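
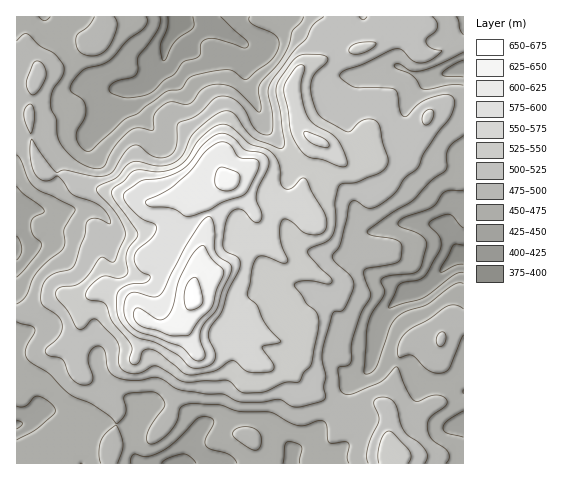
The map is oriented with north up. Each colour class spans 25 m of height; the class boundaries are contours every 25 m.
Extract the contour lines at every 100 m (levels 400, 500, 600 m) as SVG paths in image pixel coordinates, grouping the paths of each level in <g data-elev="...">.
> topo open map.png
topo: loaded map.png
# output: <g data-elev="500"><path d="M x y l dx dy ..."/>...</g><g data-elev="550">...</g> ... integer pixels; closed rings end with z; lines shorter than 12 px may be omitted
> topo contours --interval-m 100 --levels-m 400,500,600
<g data-elev="400"><path d="M463 264l-7 1-14 7-2 0 1-5 12-21 3-2 7 1"/><path d="M193 17l1 8-1 3-18 13-9 18-2 2-2-2-2-12 7-20 1-10"/></g><g data-elev="500"><path d="M425 463l3-7-2-5-7-8-10-7-5-5-4-8-3-16-3-5-5-4-6-1-6 1-3 4 5 18-11 27-2 9 2 7"/><path d="M438 346l3 0 4-4 1-6-2-4-4 0-3 4-1 5z"/><path d="M30 133l3-5 2-12-2-8-2-4-5 4-2 7 2 9z"/><path d="M32 95l3-1 4-3 7-15-2-10-6-5-5 3-6 17 0 8z"/><path d="M324 17l-11 8-7 14-13 13-23 32-2 10 4 17 1 13-1 8-2 3-7-1-7-4-11-20-8-9-7-4-8-1-8 3-18 17-17 7-2 3-1 20-2 5-4 4-7 3-8-1-6-3-10-8-6-1-8 7-12 20-8 4-13 0-26-6-10 2-13-15-11-18-2 8 1 13 2 11 5 6 4 3 5 1 9-5 3 1 13 17 21 8 8 5 6 7 3 7 0 3-14-6-8 3-3 15-11 30-5 4-13 3-7 3-4 5-3 9 0 14 16 12 4 10-2 9-13 13-2 5 4 3 10 1 3 3 7 15 7 7 9 3 7-3 1-6-5-13 0-7 4-7 6-3 4 1 2 3 5 21 5 5 8 3 15 2 21-3 21 12 28 4 16 0 12 6 7 2 20 0 17-3 12 7 7 1 21-5 6-3 1-3-2-10 2-10-4-19 2-13 9-31 2-2 6 0 3-3 10-22-3-9-15-14-4-6 9-14 8-39 2-2 4-1 12 7 5 0 10-4 12-10 11-16 13-11 7-15 25-35 5-14-1-5-5-3-12 1-16 6-14 14-3 1-4-5-2-18-3-5-7-1-33-1-13-7-2-5 5-5 18-6 33-15 6 1 9 9 6 4 8-1 8-3 9-9-11-2-5-6 1-4 8-6 2-5 0-5-5-5"/></g><g data-elev="600"><path d="M197 361l5-1 3-4-5-17 1-10 3-6 13-15 5-17 10-22-2-5-10-7-4-5-2-6 0-21-2-5-3-3-7 4-14 22-27 51-7 3-17-5-6 1-5 4-2 9 2 13 8 10 7 4 39 13 13 13z"/><path d="M185 216l8 0 15-5 15-9 21-7 5-6 8-17 2-7-1-4-3-2-16-2-10-13-5-2-6 0-12 9-16 20-17 16-13 7-13 6-2 2 1 2 5 3 23 2z"/></g>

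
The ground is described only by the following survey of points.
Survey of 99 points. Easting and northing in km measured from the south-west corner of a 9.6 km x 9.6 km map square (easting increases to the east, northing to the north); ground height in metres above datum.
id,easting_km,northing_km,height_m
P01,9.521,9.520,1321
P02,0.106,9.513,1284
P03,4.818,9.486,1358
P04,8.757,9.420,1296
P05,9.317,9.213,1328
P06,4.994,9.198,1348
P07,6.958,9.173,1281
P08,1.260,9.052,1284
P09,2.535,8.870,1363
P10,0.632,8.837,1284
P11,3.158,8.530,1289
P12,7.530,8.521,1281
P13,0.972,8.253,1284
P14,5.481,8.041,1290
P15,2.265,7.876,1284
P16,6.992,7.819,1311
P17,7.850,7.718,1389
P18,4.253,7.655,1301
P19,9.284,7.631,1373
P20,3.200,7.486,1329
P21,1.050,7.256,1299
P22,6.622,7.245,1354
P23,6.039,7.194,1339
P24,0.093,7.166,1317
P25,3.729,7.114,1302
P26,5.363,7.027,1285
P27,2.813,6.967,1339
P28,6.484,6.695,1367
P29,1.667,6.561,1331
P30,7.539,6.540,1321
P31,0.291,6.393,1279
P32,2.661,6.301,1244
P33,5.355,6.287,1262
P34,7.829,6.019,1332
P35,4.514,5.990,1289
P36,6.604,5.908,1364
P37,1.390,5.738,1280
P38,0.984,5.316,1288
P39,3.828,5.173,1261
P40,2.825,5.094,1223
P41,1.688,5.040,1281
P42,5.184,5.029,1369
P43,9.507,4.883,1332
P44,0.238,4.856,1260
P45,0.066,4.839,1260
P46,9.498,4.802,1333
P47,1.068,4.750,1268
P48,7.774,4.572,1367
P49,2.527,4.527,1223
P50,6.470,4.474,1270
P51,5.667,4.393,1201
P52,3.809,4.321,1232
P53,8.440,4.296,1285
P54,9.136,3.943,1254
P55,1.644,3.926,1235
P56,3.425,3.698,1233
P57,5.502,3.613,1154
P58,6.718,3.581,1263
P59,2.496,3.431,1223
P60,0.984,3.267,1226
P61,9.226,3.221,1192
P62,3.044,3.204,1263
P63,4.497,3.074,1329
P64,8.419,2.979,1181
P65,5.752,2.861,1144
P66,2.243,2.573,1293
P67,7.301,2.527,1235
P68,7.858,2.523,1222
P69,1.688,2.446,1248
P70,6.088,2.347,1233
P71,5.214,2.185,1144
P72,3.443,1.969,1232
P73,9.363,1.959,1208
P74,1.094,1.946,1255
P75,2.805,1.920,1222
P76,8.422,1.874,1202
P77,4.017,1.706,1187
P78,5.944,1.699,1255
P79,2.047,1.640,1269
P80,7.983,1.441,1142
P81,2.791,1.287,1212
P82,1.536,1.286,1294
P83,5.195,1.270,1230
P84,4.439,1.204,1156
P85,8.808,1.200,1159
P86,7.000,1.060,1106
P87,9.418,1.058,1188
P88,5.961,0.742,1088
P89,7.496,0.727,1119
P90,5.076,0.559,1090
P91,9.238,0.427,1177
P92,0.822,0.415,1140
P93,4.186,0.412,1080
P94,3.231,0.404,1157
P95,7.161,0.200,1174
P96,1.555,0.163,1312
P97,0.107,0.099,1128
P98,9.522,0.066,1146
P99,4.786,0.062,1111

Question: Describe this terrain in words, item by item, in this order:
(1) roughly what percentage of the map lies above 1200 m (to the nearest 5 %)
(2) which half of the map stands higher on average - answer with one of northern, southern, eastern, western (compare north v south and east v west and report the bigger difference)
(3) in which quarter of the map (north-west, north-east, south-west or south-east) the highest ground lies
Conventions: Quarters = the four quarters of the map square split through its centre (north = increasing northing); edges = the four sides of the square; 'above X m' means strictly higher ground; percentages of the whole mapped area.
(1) Roughly 85 % of the ground is higher than 1200 m.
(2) Taken as a whole, the northern half is higher than the southern.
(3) Look to the north-east quarter for the highest ground.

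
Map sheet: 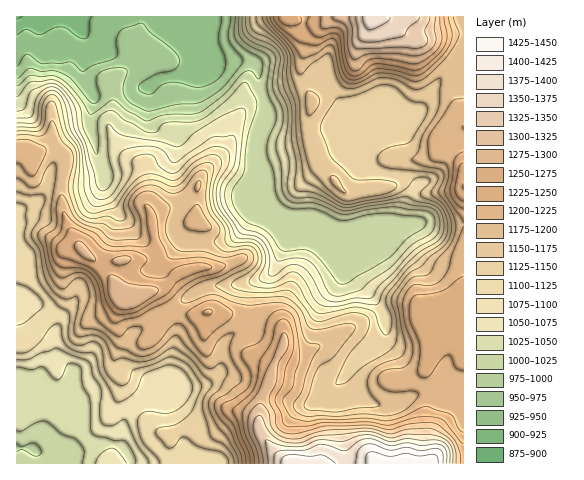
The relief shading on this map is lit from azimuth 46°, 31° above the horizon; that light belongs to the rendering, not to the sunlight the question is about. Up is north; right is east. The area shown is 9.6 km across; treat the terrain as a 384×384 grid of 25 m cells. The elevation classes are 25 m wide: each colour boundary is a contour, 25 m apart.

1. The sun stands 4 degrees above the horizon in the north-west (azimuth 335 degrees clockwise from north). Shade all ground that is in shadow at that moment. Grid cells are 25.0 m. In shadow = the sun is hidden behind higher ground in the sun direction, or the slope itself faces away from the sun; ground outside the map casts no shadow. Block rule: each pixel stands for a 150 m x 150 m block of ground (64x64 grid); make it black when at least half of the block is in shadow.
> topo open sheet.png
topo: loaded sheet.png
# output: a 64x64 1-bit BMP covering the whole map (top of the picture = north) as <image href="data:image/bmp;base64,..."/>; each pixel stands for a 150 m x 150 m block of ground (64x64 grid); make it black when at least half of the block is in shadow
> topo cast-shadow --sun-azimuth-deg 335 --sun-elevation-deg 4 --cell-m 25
<image width="64" height="64" href="data:image/bmp;base64,Qk0+AgAAAAAAAD4AAAAoAAAAQAAAAEAAAAABAAEAAAAAAAACAAATCwAAEwsAAAIAAAAAAAAA////AAAAAAAAAAAMAAAADwAAAzwAAAAGQAAAHAAAAADgDgAAAAAAAOAOAAAAAAAAYAYAAAAAAAAAAgAADAAAAAABBwADwAAAAAH/gAfgAAAAAf/AD/AHAAAB/8AP8AeAOAH/wAf4ACB4cP/YB/wAAPjx/9wH/wAA+fH/nAP/AAD5+/+cA5/AAPn7/5wDh8AAOP//HgED4AAIf/8fAADgAAw//w8AACAAAAP/BwAAAAABA/4AAAAAAAPD/4AAAAAAA+B/4AAAAAAD8A//4AAAAAPwA//wAAAAA/AB//gAAAAD8IB/+AAQAAPhwAH4AHwAA4AAAHAA/gAAAAAAAAP/AAAAABwAD//AAAAAfgA//+AAAAB4AH//8AAAAAHA///4AAAAB8H///wAIAAPwf///fBwAB/D///5+PAAP8H+/4A58AA/wHgD4LngAB/AAAH4OeAAD8AAB/gd4AAHwAAH/BzgAAPAAAAIAMAAAcAAAAAAAAABwAAHwAAAAADAAA/gAAAAAOAAH+ABwAAAYBg/8AHAAABgOH/8AAAAACA4//4AAAAAAAH//wAAAAAAAf//AAAAAAAD//8AAYAAAD///wAAwAAAff//AAAAABh8//8AAAAAPHz//wAAAAB//P//AAAAAP+8//8AAAAA/z5/HwAAAAB/Hhw8AAAAAB8OH/wAAAAAAAAAPA=="/>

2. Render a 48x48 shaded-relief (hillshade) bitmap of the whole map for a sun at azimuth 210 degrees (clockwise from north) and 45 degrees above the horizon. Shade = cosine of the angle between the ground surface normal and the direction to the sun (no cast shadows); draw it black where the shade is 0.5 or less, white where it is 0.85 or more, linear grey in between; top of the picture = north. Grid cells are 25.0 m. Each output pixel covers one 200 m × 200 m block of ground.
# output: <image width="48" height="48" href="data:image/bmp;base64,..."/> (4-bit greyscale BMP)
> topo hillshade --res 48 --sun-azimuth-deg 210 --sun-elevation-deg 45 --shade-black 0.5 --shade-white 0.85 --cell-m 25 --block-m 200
<image width="48" height="48" href="data:image/bmp;base64,Qk32BAAAAAAAAHYAAAAoAAAAMAAAADAAAAABAAQAAAAAAIAEAAATCwAAEwsAABAAAAAAAAAAAAAAABEREQAiIiIAMzMzAERERABVVVUAZmZmAHd3dwCIiIgAmZmZAKqqqgC7u7sAzMzMAN3d3QDu7u4A////AGeJmZqYeKzLuqq83u3aYzV3Z5llRUMzIomZmqqYib3Lqqu83u7IQSVlV4dCMzMyAaqqq7qqqsy6mau83u6kESMzRVMAEiMgAaqqu6q7u8upiZq83txyI0IhIhAAIjMhFJqqupq7qqmHeJq97clkVTIQAAABMzQzVpmaqZqqqph2d4rNy5hkRUQyMzNFZVVVZ5mamJqqqpiIiJq5h3dlZ3dnd3iJmYd3iJmqmZqru6mZmZqXd3eIiYiImZq7uqmZmaqZmZq8ypmZmbupiJmZiIiJmZq7qqqpqqqamavNuZqqq83KmrqYeIiZmZmYiKqpqsuqqrzMqrzLzd3KvMqYiIiamYh2Z5qZqsu6rO3LvN3Mze26u6mJmHiamZh2eKqZmqqqvdzM3Mu7vNypqYiJl2eZmZmIirqZmomavMze26mqrMuqqYiZhlZ4iZmInMqZmoiZu7zdyqqaq8uqqZmZdUVWeIh4vcqZqoiJu6u8zMupq7qqmZmYZERVVmZpzbmZqZmavKms3cu6mYiHZnh2QyNEMzNr3KmZmZqs3Kq92qq6mHZUNFVEMzRDMzR7upiImavN26vdqHiJmZh1VVQyRFVVVWeIiHZniavN273sh3Znmru6mYZUVVVWd4iHZ2ZniJrN3N/qiId4iau7q7l2ZVVWiId3dmaJmJrN3e65iIiIdmZmeZdWZUVXiYiHdmeJmazdy7p2VVZ3ZVREREMkVVZ4mZmYh2Znir3bmZZDNEaHZ3d3UgAEd3iJmZmZmGVWiru4iGMjVWmXeaqnQgAmiZmZmZmZmHZ4mqqImCAUVpuXirqEETRomZmZqqmZmZmrzKqathE0acyXiZhAAmiJmqq87szLvMze7bqqpSNEesqHiIcwJYmZvM3v/+7u7u///sy6lTRFeJdlZ5hCV5mazt7//d3u3d3v7sy6hlVXiGVDRohVeZmazM3uuYmqqqqrvMupmFVoqXVDRndmiZmbu7zLhnd3iau7u7qZmFNZupdlVmVniIibu7yoZ4iaq83durmZpzJquph2Z2VWdniru8uXeJmqqqvMuJh5lRJ6qHZVZ3ZVZnirvMuHiZmYiIq6mFVYcgKKl2VFeId2ZniqrMl4mZmYiJqpmRFYUQSah2VXiId3d3iZq8mImZmZmZmZmRN5UjaZdlVndmZ3h4iZrLqZmZmZmZmImVipUzZ3ZUVmVVZniIiazLqZmZmZmZmZiIqnMSRnZVZ3dmZmeIec3cqImpmZmqqpiIl0ABWZhneIh3d3eHec3bh4q7qpq8uqiHdBAEiqh4mZiIiHd3es3bd5zty7zdypiHUxFGiYeJmZmYiIh3erzLia3+zO/+ypmIZEVnh2Z5mqmZmZmYm7vLqr7svf/tyqmYdneHh3iJmZiJmZq7zd3cu83czu7dy6mIeIiIiZmZiHiJmavO7//8vN3c3d3MuYiIiIiIiZmYd3iZmave///8vN7MzLu6l2Z3d4h4mZmIiIiZiarO7//Lu97MuqqZh1VXd3d4mZiIiIiIiZq93/66q93cuqqZlkRA=="/>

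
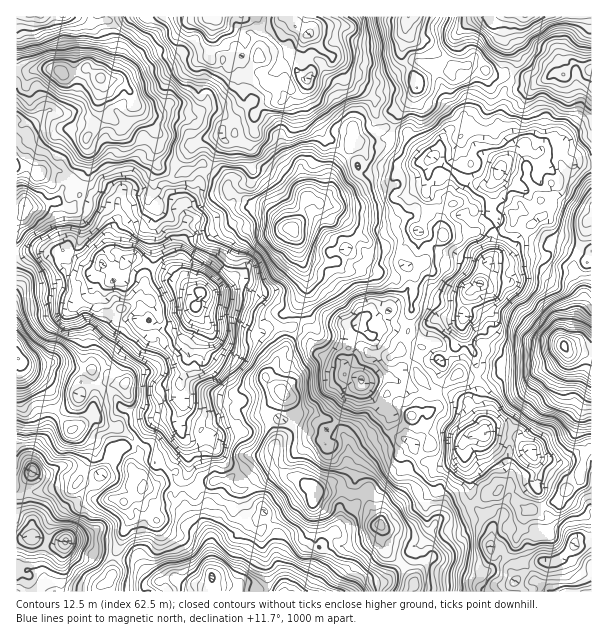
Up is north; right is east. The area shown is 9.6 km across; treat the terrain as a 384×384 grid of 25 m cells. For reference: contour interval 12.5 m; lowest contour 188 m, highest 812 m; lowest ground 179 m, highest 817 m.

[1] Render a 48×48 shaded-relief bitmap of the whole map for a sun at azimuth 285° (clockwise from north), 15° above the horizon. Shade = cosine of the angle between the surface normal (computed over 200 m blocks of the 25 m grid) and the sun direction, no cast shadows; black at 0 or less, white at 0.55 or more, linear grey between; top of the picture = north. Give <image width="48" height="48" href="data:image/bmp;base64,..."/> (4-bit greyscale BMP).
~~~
<image width="48" height="48" href="data:image/bmp;base64,Qk32BAAAAAAAAHYAAAAoAAAAMAAAADAAAAABAAQAAAAAAIAEAAATCwAAEwsAABAAAAAAAAAAAAAAABEREQAiIiIAMzMzAERERABVVVUAZmZmAHd3dwCIiIgAmZmZAKqqqgC7u7sAzMzMAN3d3QDu7u4A////AIiJvKYhJFQ0iZhkWIiIrLy1IgE0R5mZmYiIvLkxI0Qzepl0aImYmZqmMhFERoeJqYhozMtTVDMRaZhleHiImoZ3UwA1VVVorHh2zst0Z1QReYhlmYeJmnRHZCAVhlREimh1rcyVVlQzeYdmmneKunQ1VEIWmGYxSEeWeZu3ZjNFeYd3mnRqy3M0VDM2iGZTRkepiImXZkRWeGV6unNHqnMldjNViYZkNGeamaqGVEVmd2V7y4NGiGQ0dkV3eHiWIniql5upZEZ3eHZ6uoVGd0RVZleYdVnJU1i7pmrKdVaJh3mqmHZmdTRlZleqhVnLhjepmGi5VWWKmqqod2aIZDVlVEirllm7qFeoZ1WJZUV4rcu3RlaYZEVnUSerlmrKmVaqdDRndCWJrMzZQ0aYVERoYBWLp2rLdVWLlDVURDapm6vJZEWHVFZ3UQNquYirhlVoh1RDI0eqqqqXdUVmZWmXUyJIqqmJhzRUWXNUEjasypuoZDNFeIiYdDRYu6qXdyNCKIZjAUa9y5q5YQJFiqiIdUV5zKqXeCERFXeDATas3cyoYgBFeqiYZ3V5vtuXZyERJWVlMiR63u63ZAA2eZiHWZaKz/2oViIzJXREVTRpzd7ZUyI2iZdlV5eLz//ZUwFERmREVlVoz+zLYzM1eJlmZWma3//5VAA2iWRFZkRXz/yqhlQkeJp1ZVm67//6ZgAUimVVZ0JZ3/2ohlITaJpzREm77//7dgABaIh1ZSBK7+3KlzIiR4mUIzer7u/8hhABRniIdBFJ3+zMuVMhJGeFMiWb3u7duSERNWeKhCNIzczLulNDNERlMQJ6vO3MykIjNFZ5hDRoupzsqERVRERmQxBIq9y7mEM1U0ZolUZ4mHrtpjRVVDR3VDAXq8vLhRI1dCRnhjaZiJrblRJWZDRXZDIlmrqrlgEkZSR4hUaamZzshAE1UzRHlkQ1eKqruSEjVCR5lkWLupz+pSMzMjRGl1VWh3m9y0M1VCN5l0WKuqvdp1UyIiRmd1ZmmGeu7GVWZSN6pkWbqZu7uoYyIiRmeXVXmYeM7mZ3dkNZp1Z6uWm8zIZCIjRViXVXmYiK32eZh0NYl2ZouWery5hSRDVEeGZVmoiJvYiJl0RWhlaHiYm7uohTVTM0eIdDe5eIm4iJqERVdjN4Z4rMuneGVTMiaYZUWIiImomZqVVkZiFWV4i7q5iZZVQzN4ZmVWh5vImqmXZkRTJERme6ibupZWRVJHd2ZVZoq4iZqodmQzNUNVaZibzKZodVIkd2d2V3iHZompZnQ0RFRFZnibzbh5qFMiWHeGV3Z2Z4eJZVI1VWVGZmZ6y6uqumNDR2eYZ3ZniYZ4ZTEjRnZnZnVZyqu7u3RmRWaamGZ5qoeHZTIiNXd4dmZYqrvMuGZ3ZlWLuneau5mXZlMjRGiIlkZ3eczeplZ4dUabypiLu6mYh1QzRViYh1V4mrzex1Q2hTes23Zpq6mJl1VDRliphlZoqrzux0IUdUeb3IVXiaqphUVkRWm6llZ4mr3tyDIRNWd6zKhw=="/>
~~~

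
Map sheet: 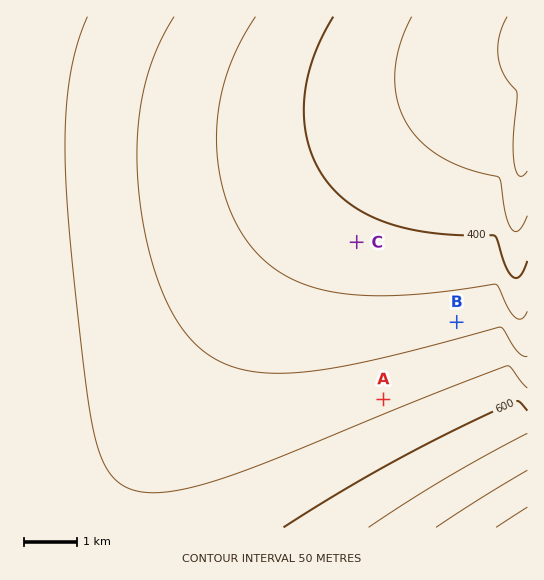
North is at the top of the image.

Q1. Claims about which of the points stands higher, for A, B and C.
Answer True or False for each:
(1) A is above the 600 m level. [False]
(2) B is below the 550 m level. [True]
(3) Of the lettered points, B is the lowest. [False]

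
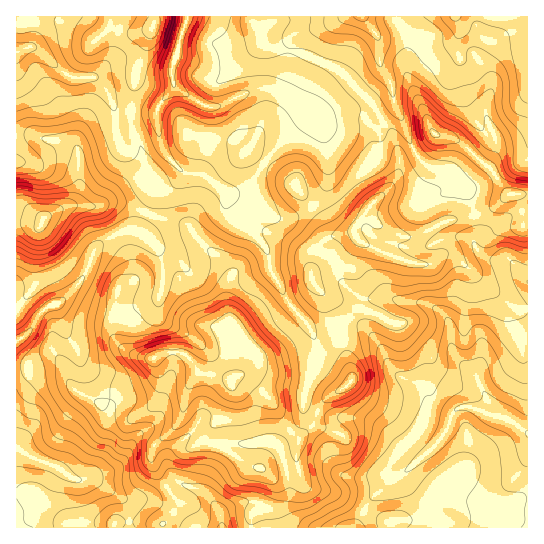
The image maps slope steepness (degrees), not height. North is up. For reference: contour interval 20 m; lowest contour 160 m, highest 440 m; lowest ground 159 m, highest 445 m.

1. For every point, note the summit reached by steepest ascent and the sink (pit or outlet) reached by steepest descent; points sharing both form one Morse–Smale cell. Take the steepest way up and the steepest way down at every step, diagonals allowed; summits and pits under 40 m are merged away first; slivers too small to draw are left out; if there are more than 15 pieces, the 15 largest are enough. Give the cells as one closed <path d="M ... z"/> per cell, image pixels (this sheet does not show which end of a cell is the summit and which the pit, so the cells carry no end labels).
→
<path d="M390 297l-12 2-7 6-4 12 2 14-14-10-13 0-10 6 13 24 7 28-7 9-14 7-8 7-7 12-3 11-14 15-14-15-17-28-17-17-12-5 16-10 1-11-20-21-5 13 2 19 0 12-2 2 1 10-11 28-9 10-1 10 6 8 28 18 18 6 10 13 2 8-3 9-7 9-12 5 0 15 275-1 0-94-18-13-15-6-20-40-20-19-4-10-2-22-10-12-16-8-22-2z"/><path d="M251 16l-62 0-2 2-10 36-5 12 1 21-13 16-4 10 5 33 4 8 16 17 0 3-10 13-12 4-6 4-6 15 0 3 38 11 6 5 1-8 5-10 26-21 13-27 10-11 4 0 36 25 27 30 10-12 5-14-1-35-6-20-10-13 18 2 12-6 14-2 12-9-32-30-33-15-35-8-6-6z"/><path d="M149 213l-4 1-7 15-15 2-20 10-8 9-10 24-12 16-11 11-15 6-12 14-14-13-5 2 1 58 6 0 16-9 14-4 8 7 10 23 7 7 21 12 8-3 20-14 20-8 8-10-2-11 16-6 9 0 7 3 16 18 26 6 6-2-2-31 5-11 0-5-8-16-1-27 4-13-4-8-31-29-7-10z"/><path d="M178 352l-9 0-15 5 1 12-8 10-20 8-25 17-25-13-6-6-10-23-8-7-14 4-16 9-7 1 1 159 146-1 0-2 17-22-23-29-6-19 4-10 24-23 4-8 4-24 10-16-4-11-8-8z"/><path d="M369 208l-14 19-1 6-4-1-13 3-12 5-6 7-6 14-2 14 4 10 9 12 1 14 6 15 3 1 8-6 13 0 12 8 0-12 4-12 11-8 49 8 16 13 4 12 0 15 2 8 22 21 20 40 15 6 17 12 1-151-17-20-22-2-12-9-2-5 2-12-2-17-26 4-26 13-17 4-28-12-6-7z"/><path d="M250 152l-4 0-7 7-16 31-26 21-5 10 0 9 6 9 25 22 8 13-4 13 2 32 8 15 19 20-1 11-16 10 12 5 17 17 17 28 14 15 14-15 3-11 7-12 8-7 14-7 6-6 1-8-9-29-10-15-3-2-12 5-7-3-26-32-14-28-6-23-15-15-15-9-8-13-1-18 24 8 15 12 14 7 19-3 14-9-18-23z"/><path d="M527 16l-130 1 0 5 11 17 0 10-4 13 1 11 27 58 7 5 12 1 14 8 28 26 11 19 6 5 18-1z"/><path d="M35 48l-9 0-10 5 0 169 13 2 12 0 4-7 20-10 32 0 50-33-4-21-11-26 0-16-15-2-10-19-10-11-28-3z"/><path d="M199 372l-12 18-4 24-4 8-24 23-4 10 6 19 23 29-17 22 0 2 88 1 2-15 12-5 6-6 4-16-6-11-6-6-18-6-33-22 0-14 9-10 10-23 0-15z"/><path d="M367 99l-12 8-14 2-12 6-18-2 10 13 7 31-1 29-4 9-10 12 10 12 7 16 20-3 4 1 1-6 5-8 8-10 23-22 8-14 1-14-5-21-22-33z"/><path d="M154 16l-120 0-1 22-2 8-3 1 11 4 20 18 12 8 26 2 10 11 10 19 14 2 4-33 18-52z"/><path d="M385 73l-2 6-16 19 6 7 22 33 5 28-3 11-6 10-22 20 3 11 6 7 19 10 14 2 12-4 22-12 29-5-5-19-8-15-14-11-13-2-8-4-11-12-10-27-9-17-5-27z"/><path d="M119 203l-12 0-10 4-27-2-27 14-6 14-2 50-16 23 16 15 12-14 15-6 11-11 12-16 10-24 8-9 20-10 12 0 4-2 6-16z"/><path d="M397 16l-32 0-1 2 15 21 1 26 11 17 2 19 12 25 6 19 6 12 9 8 8 4 13 2 14 11 6 8 8 25 11-3 23-18-5-4-11-19-28-26-14-8-12-1-7-5-27-58-1-11 4-13 0-10-11-17z"/><path d="M229 193l-2 1 0 16 2 5 36 32 6 23 21 37 21 25 5 1 13-5-6-17-1-14-9-12-4-14 5-18 5-10 15-8-7-1-6-15-10-12-15 9-19 3-14-7-15-12z"/>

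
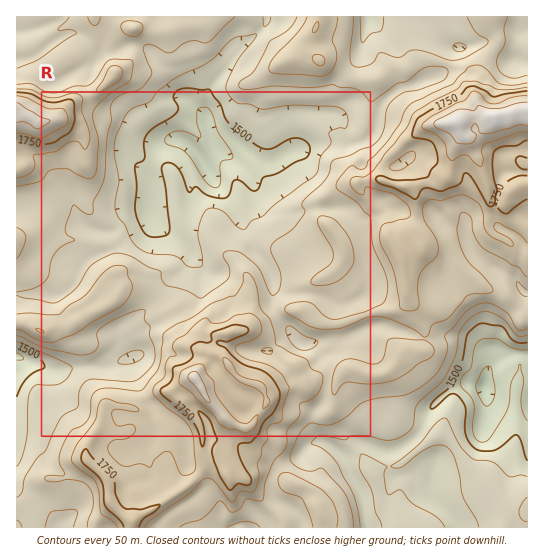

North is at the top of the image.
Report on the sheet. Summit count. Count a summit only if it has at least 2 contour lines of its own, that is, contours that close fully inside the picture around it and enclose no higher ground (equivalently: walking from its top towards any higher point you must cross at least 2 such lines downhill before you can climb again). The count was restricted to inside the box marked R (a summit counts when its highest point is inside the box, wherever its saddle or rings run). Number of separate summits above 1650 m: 1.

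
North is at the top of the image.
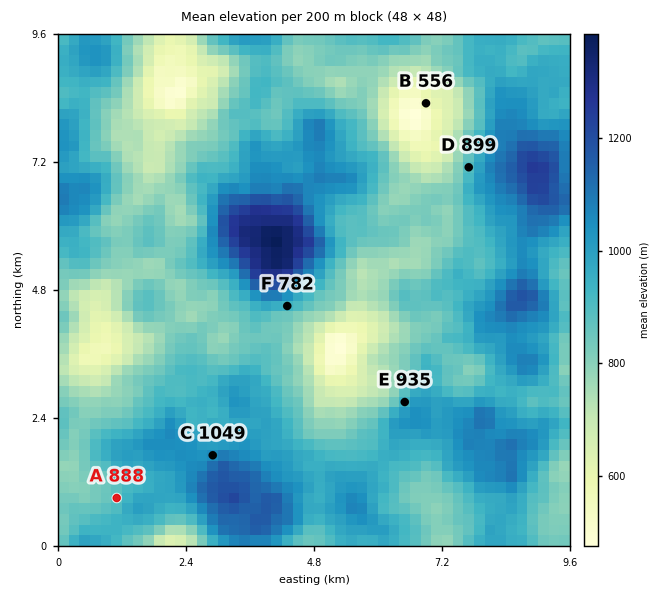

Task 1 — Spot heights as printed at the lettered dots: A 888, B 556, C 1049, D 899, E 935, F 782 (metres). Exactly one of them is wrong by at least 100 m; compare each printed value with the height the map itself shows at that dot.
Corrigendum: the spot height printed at F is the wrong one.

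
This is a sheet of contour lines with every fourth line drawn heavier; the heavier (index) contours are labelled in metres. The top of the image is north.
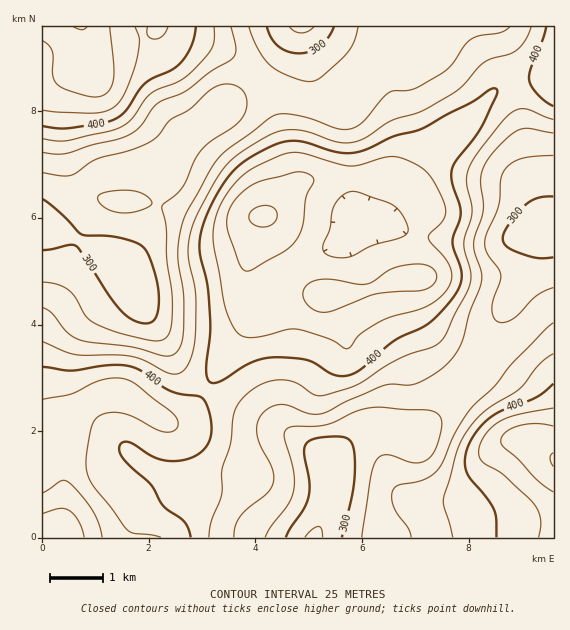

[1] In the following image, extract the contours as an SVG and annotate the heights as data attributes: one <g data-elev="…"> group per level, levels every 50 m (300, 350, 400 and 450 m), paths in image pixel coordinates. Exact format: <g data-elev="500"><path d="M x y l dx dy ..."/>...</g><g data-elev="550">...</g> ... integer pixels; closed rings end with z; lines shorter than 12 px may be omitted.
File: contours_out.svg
<g data-elev="300"><path d="M286 537l4-9 14-20 5-12 0-15-5-28 1-8 4-4 6-2 21-3 9 2 6 3 2 6 2 10-2 32-11 48"/><path d="M553 257l-16 1-17-5-13-6-3-4-1-4 1-6 4-8 18-21 13-6 14-2"/><path d="M43 199l18 14 20 21 39 4 16 5 8 5 7 12 7 27 1 18-4 14-5 4-7 0-10-3-9-6-14-17-34-51-7-1-26 5"/><path d="M334 27l-6 10-8 9-11 6-10 1-11-1-9-5-7-8-5-12"/></g><g data-elev="350"><path d="M234 537l1-10 5-10 8-9 19-15 6-10 1-7-2-8-12-23-3-12 1-13 7-9 8-5 10-2 26 10 14-1 24-12 36-15 9-2 17 1 10-2 20-12 14-14 9-16 7-28 12-32 0-9-6-19-1-9 9-33-2-30 3-14 13-19 12-12 8-5 11-3 25 5"/><path d="M553 323l-39 38-20 26-25 23-13 22-13 30-7 10-12 8-25 5-6 4-1 8 1 9 4 8 11 14 3 9"/><path d="M43 152l14 2 11-1 23-8 29-6 13-7 8-7 11-16 5-5 28-13 26-20 21-12 3-4 1-7-5-21"/><path d="M510 27l-9 5-21 4-9 3-6 6-17 24-28 17-9 4-18 1-5 2-23 27-10 7-7 2-8 0-36-12-16-3-9 0-10 4-46 36-14 18-22 40-6 16-3 28 6 39 0 36-4 16-7 8-9 1-32-9-52-7-12-7-16-20-9-5"/></g><g data-elev="400"><path d="M191 537l-6-14-22-18-12-21-28-25-3-6-1-5 3-5 7-1 24 15 15 4 15-1 13-4 11-10 4-13-1-17-6-16-5-4-19-2-11-4-28-19-13-5-20-1-37 6-28-4"/><path d="M211 383l10-2 32-19 20-5 32 3 10 3 18 12 8 1 8-1 13-7 31-27 31-15 15-12 17-21 6-14-1-11-8-24 0-7 7-17 1-8-9-29 0-14 4-9 26-33 14-31 1-7-2-1-4 1-19 13-49 26-30 8-32 15-9 2-11 0-37-11-17-1-12 4-16 8-14 8-10 9-12 14-11 20-9 20-3 16 0 15 6 25 3 16 1 35-4 40 1 8z"/><path d="M553 384l-17 13-32 13-13 7-14 14-10 17-2 12 1 11 4 8 15 17 9 13 2 10 0 18"/><path d="M43 126l16 2 12 0 33-5 15-6 8-8 12-18 6-8 8-5 20-9 9-8 10-16 4-18"/><path d="M546 27l-3 13-12 28-2 11 2 6 6 8 8 8 8 5"/></g><g data-elev="450"><path d="M102 537l-3-13-6-13-10-14-14-14-4-2-4 0-18 12"/><path d="M553 426l-17-2-17 2-13 6-4 4-1 5 2 6 16 13 17 19 17 13"/><path d="M320 312l13-1 43-17 49-5 10-6 1-4 0-6-3-4-5-3-13-2-22 4-21 14-7 2-8 0-26-5-16 2-10 6-2 9 2 5 4 6z"/><path d="M245 271l7-1 31-18 8-6 5-6 7-15 3-29 8-15-1-4-3-2-7-3-7 0-36 9-15 9-12 12-5 13-1 13 12 34z"/><path d="M43 41l6 4 3 6 1 24 4 9 8 5 18 6 9 2 8-1 9-5 5-12 0-15-4-37"/></g>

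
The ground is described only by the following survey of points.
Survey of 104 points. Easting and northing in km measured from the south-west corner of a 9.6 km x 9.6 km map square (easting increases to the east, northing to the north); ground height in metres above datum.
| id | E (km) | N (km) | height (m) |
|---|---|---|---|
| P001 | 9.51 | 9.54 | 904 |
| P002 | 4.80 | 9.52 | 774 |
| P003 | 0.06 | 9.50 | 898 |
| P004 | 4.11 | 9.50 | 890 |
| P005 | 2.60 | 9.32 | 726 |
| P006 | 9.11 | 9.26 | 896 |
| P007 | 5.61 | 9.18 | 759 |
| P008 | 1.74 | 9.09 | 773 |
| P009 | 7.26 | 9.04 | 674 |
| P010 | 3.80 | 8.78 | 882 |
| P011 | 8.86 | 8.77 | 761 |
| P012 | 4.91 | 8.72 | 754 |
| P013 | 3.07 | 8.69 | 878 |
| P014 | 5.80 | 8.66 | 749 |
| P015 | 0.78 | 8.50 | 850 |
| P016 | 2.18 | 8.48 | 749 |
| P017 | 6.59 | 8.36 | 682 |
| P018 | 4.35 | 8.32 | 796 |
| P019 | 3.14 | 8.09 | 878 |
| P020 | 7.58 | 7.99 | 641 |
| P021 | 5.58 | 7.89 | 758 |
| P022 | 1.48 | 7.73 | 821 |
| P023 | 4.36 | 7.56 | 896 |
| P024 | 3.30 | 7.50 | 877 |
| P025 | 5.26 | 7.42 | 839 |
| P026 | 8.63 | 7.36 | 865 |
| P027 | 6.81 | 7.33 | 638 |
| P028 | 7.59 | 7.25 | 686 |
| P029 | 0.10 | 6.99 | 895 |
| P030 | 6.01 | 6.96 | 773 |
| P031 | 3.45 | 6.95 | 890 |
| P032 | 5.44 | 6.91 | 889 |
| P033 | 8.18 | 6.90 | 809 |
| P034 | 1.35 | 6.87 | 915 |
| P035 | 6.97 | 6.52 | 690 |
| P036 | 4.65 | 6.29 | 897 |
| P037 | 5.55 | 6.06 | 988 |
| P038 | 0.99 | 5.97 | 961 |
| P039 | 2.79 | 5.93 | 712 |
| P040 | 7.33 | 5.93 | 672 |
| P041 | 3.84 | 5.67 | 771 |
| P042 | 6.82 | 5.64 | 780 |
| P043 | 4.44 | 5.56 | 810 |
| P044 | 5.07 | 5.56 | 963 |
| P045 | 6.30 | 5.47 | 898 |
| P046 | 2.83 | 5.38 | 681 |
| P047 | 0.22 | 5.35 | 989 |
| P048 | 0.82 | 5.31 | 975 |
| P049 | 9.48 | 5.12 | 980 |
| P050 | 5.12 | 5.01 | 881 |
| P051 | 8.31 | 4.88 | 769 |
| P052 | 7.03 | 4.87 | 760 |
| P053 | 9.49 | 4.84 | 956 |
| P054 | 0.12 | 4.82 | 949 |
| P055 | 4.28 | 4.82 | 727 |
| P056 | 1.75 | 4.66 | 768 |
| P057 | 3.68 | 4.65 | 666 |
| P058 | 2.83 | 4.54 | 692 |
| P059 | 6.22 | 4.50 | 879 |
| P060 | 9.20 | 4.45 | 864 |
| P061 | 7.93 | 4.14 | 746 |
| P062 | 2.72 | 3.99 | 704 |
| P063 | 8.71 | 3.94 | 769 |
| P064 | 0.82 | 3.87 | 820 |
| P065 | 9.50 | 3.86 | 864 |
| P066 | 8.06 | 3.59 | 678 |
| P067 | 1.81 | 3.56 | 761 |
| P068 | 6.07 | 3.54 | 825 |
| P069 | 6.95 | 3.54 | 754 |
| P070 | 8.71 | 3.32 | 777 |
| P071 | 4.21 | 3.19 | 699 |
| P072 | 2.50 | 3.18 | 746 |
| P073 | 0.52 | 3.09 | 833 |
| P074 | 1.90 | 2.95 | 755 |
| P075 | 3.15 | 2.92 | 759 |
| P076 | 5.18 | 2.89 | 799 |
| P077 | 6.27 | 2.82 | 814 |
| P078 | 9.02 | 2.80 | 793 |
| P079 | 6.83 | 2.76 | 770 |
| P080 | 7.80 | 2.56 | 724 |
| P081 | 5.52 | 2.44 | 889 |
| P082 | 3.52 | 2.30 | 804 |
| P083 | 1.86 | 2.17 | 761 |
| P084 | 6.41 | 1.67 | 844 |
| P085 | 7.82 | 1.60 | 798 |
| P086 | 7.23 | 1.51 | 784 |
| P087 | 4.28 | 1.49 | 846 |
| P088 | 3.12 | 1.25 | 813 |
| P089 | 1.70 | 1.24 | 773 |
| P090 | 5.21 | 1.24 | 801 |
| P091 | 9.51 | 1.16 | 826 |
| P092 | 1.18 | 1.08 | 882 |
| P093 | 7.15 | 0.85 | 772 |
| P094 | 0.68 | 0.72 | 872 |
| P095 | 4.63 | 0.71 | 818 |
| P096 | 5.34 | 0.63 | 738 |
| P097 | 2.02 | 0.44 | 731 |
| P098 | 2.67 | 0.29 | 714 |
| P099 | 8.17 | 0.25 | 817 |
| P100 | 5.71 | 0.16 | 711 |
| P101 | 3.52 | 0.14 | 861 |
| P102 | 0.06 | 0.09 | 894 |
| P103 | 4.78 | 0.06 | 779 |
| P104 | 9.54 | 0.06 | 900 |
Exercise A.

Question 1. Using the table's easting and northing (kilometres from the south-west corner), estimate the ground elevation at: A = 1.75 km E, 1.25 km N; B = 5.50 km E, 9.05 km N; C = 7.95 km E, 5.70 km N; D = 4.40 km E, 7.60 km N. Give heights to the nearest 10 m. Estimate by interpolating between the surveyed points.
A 760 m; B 760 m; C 760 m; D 890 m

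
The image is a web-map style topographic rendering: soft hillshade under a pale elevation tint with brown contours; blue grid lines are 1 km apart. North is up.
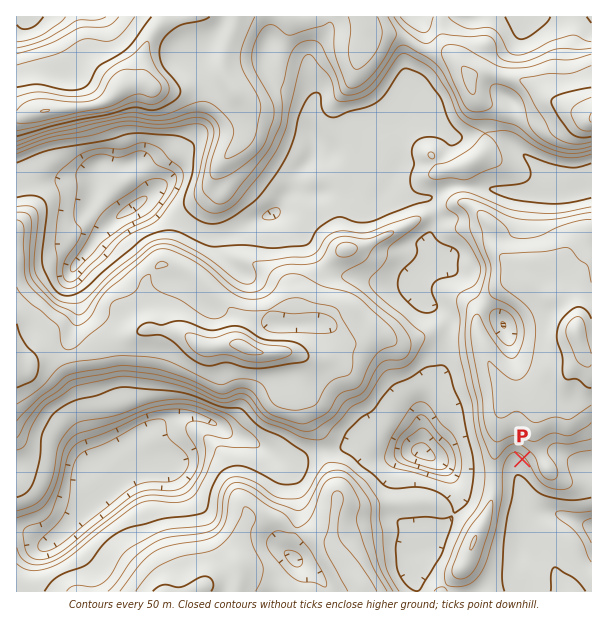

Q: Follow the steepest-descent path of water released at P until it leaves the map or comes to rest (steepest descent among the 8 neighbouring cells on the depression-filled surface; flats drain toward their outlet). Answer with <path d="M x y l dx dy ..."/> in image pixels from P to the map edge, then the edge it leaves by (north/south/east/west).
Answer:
<path d="M522 459l-4 5 0 15 3 4 1 9 2 2 0 13-5 5 0 1 2 0 6 6 3 2 7-8 21 0 5 3 3 0 4 3 12 3 9 5"/>
exit: east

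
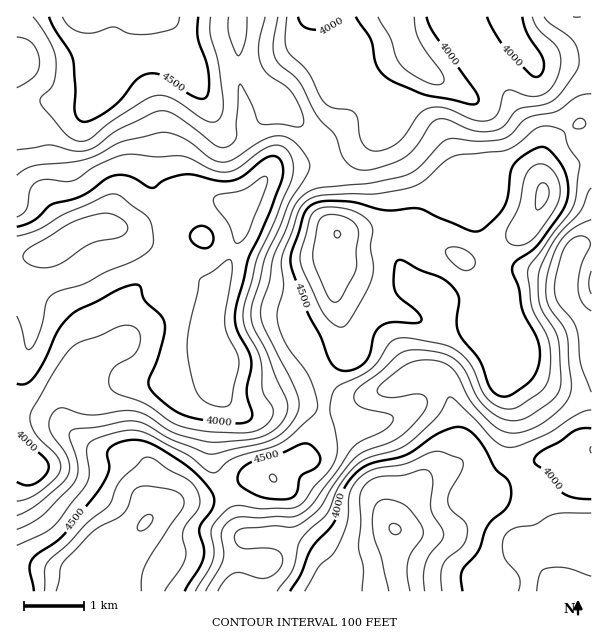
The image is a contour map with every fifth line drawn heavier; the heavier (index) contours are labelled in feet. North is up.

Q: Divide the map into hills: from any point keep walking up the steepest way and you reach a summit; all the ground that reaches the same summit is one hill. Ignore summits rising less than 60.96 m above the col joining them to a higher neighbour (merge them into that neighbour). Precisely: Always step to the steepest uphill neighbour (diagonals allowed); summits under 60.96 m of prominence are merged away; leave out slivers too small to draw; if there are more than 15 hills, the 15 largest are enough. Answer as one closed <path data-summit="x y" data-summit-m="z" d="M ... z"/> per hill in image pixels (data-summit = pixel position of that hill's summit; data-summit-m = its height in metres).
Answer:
<path data-summit="146 522" data-summit-m="1465" d="M215 199l-15 1-23 16-33 10-55 3-17 7-21 16-35 6 1 334 382 0-3-19 0-44 24 5 27-2 42-22 10-10-1-8-7-6-32-17-7 0-24 7 22-12 4-3 3-9 0-18-6-33-5-12-9-11-18-2-27 12-26 8-24 12-27 0-25-4-17 4-15 6-13 0-12-6-10-10-6-12-3-23-8-21 0-13 4-17 8-27 18-40 5-20-3-16z"/><path data-summit="338 234" data-summit-m="1464" d="M515 36l-1 5-7 7-49 36-11 0-12-6-22-20-3 0-20 19-6 10-4 39-9 13-38 24-19 3-27 0-15 4-16 22-18 15 3 18-1 11-22 49-12 44 0 13 8 21 3 23 6 12 10 10 12 6 13 0 15-6 17-4 25 4 27 0 24-12 26-8 18-9 9-3 13 0 5 2 11 14 9 42 0 18-3 9-21 12 26-4 32 17 7 8 1-6 10-10 27-16 10-4 29 4 17-12 0-123-18-19-8-14 0-18 6-22 6-7 14-4 0-58-8-21-1-18-11-9-6-9-10-23-16-22-6-21z"/><path data-summit="86 17" data-summit-m="1421" d="M398 16l-381 0-1 241 10 1 25-6 21-16 23-8 49-2 33-10 27-17 11 0 22 9 19-16 10-16 9-7 12-3 40-2 18-7 33-25 4-13 2-32 6-10 22-20z"/><path data-summit="567 591" data-summit-m="1311" d="M591 451l-16 11-29-4-19 8-18 12-10 10 0 12-10 10-37 20-11 4-21 0-24-5 0 44 4 18 191 1z"/>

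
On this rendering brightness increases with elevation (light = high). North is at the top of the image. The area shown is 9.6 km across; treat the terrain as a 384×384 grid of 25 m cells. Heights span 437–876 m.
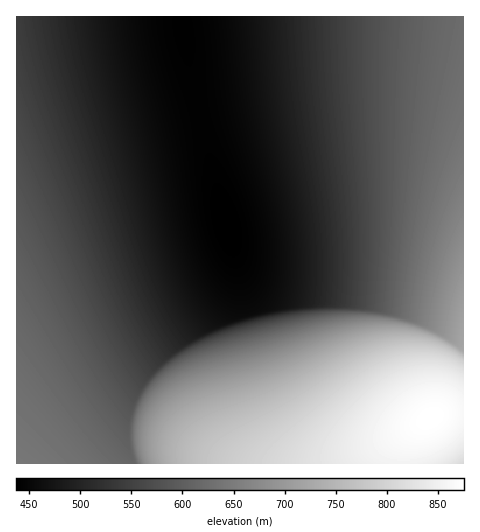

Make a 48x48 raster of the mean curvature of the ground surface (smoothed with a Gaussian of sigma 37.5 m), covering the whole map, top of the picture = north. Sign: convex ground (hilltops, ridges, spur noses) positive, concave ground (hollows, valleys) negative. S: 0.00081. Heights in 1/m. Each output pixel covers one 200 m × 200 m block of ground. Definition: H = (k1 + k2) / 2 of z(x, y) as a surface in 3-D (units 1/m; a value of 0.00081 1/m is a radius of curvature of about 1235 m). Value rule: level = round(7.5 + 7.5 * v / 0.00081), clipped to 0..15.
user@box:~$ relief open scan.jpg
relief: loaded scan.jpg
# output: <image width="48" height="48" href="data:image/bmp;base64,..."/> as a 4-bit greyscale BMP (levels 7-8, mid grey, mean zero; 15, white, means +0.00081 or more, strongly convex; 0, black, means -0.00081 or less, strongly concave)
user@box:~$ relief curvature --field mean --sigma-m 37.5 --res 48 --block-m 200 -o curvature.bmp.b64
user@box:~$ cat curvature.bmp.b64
<image width="48" height="48" href="data:image/bmp;base64,Qk32BAAAAAAAAHYAAAAoAAAAMAAAADAAAAABAAQAAAAAAIAEAAATCwAAEwsAABAAAAAAAAAAAAAAABEREQAiIiIAMzMzAERERABVVVUAZmZmAHd3dwCIiIgAmZmZAKqqqgC7u7sAzMzMAN3d3QDu7u4A////AIiIiIiIhwypiIiIiIiIiIiIiIiIiIiIiYiIiIiIhxyYiIiIiIiIiIiIiIiIiIiIiYiIiIiIhkuYiIiIiIiIiIiIiIiIiIiIiIiIiIiIhUuYiIiIiIiIiIiIiIiIiIiIiIiIiIiIhjuYiIiIiIiIiIiIiIiIiIiIiIiIiIiIhw2YiIiIiIiIiIiIiIiIiIiIiIiIiIiIiAupiIiIiIiIiIiIiIiIiIiIiIiIiIiIiFPJiIiIiIiIiIiIiIiIiIiIiIiIiIiIiHCrmIiIiIiIiIiIiIiIiIiIiYiIiIiIiIYMqYiIiIiIiIiIiIiIiIiImYiIiIiIiIhQypiIiIiIiIiIiIiIiIiJmoiIiIiIiId1C7mYiIiIiIiIiIiIiIiZvIiIiIiIiId3YF2pmIiIiIiIiIiIiJmsoIiIiIiIiId3dxCNuZmIiIiIiIiJmazDB4iIiIiIiId3d3YAbMqpmZmZmZmavcMEeIiIiIiIiHd3d3d2IAWtzLu7u83aUAR4iIiIiIiIiHd3d3d3d2IAACNEMgAAN3iIiIiIiIiIiHd3d3d3d3d3dlRERWd3eIiIiIiIiIiIiHd3d3d3d3d3d3d3d3d3eIiIiIiIiIiIiHd3d3d3d3d3d3d3d3d3iIiIiIiIiIiIh3d3d3d3d3d3d3d3d3d3iIiIiIiIiIiIh3d3d3d3d3d3d3d3d3d3iIiIiIiIiIiIh3d3d3d3d3d3d3d3d3d4iIiIiIiIiIiIh3d3d3d3d3d3d3d3d3d4iIiIiIiIiIiIh3d3d3d3d3d3d3d3d3eIiIiIiIiIiIiId3d3d3d3d3d3d3d3d3eIiIiIiIiIiIiId3d3d3d3d3d3d3d3d3iIiIiIiIiIiIiId3d3d3d3d3d3d3d3d4iIiIiIiIiIiIiId3d3d3d3d3d3d3d3d4iIiIiIiIiIiIiHd3d3d3d3d3d3d3d3eIiIiIiIiIiIiIiHd3d3d3d3d3d3d3d3eIiIiIiIiIiIiIiHd3d3d3d3d3d3d3d3iIiIiIiIiIiIiIh3d3d3d3d3d3d3d3d3iIiIiIiIiIiIiIh3d3d3d3d3d3d3d3d4iIiIiIiIiIiIiIh3d3d3d3d3d3d3d3d4iIiIiIiIiIiIiId3d3d3d3d3d3d3d3eIiIiIiIiIiIiIiId3d3d3d3d3d3d3d3eIiIiIiIiIiIiIiHd3d3d3d3d3d3d3d3eIiIiIiIiIiIiIiHd3d3d3d3d3d3d3d3eIiIiIiIiIiIiIh3d3d3d3d3d3d3d3d3iIiIiIiIiIiIiIh3d3d3d3d3d3d3d3d3iIiIiIiIiIiIiId3d3d3d3d3d3d3d3d3iIiIiIiIiIiIiId3d3d3d3d3d3d3d3d3iIiIiIiIiIiIiHd3d3d3d3d3d3d3d3d3iIiIiIiIiIiIiHd3d3d3d3d3d3d3d3d3iIiIiIiIiIiIiHd3d3d3d3d3d3d3d3d3eIiIiIiIiIiIh3d3d3d3d3d3d3d3d3d3eIiIiIiIiIiIh3d3d3d3d3d3d3d3d3d3eIiIiIiIiIiA=="/>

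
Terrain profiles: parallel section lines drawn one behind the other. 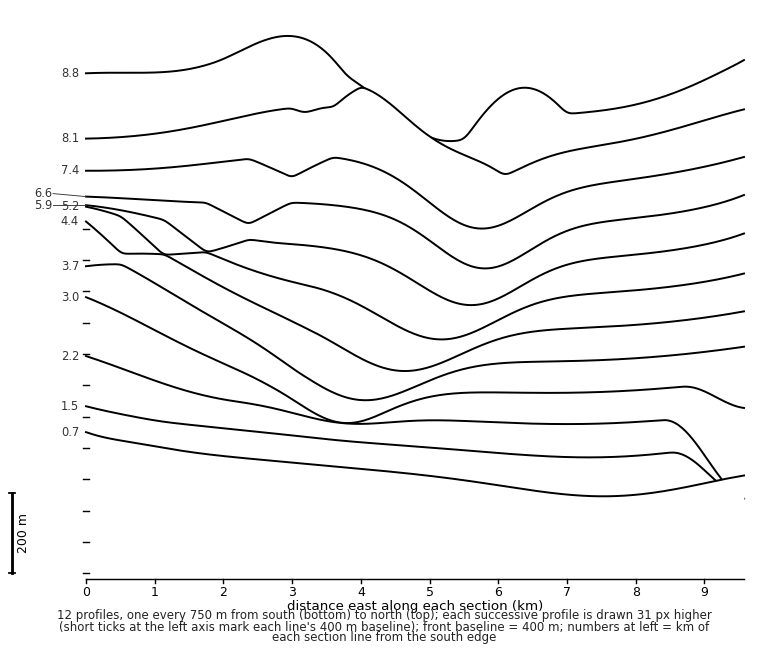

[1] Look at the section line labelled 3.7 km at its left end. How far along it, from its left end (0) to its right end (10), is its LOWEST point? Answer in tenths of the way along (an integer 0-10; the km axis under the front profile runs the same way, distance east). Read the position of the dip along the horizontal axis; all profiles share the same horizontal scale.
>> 4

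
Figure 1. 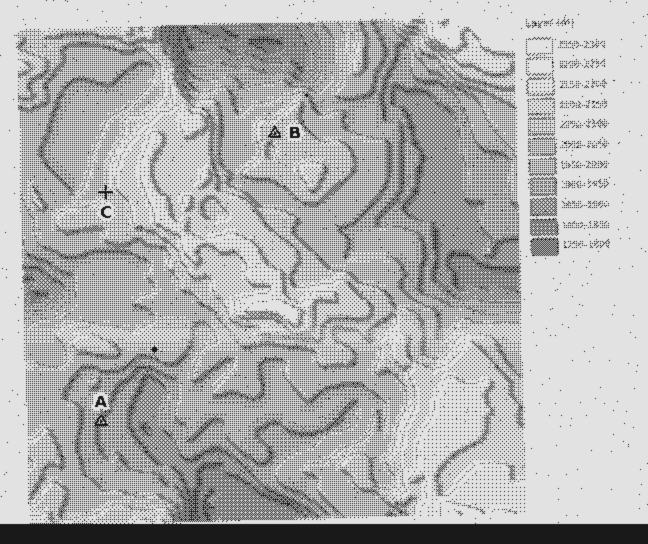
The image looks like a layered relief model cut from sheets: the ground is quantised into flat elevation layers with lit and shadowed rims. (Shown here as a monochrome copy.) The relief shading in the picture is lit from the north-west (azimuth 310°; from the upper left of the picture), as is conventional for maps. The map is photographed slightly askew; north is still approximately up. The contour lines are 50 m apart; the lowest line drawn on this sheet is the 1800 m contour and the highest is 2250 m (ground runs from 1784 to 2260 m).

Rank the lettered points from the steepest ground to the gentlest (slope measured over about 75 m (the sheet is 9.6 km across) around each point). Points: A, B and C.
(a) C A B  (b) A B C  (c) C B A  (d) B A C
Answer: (a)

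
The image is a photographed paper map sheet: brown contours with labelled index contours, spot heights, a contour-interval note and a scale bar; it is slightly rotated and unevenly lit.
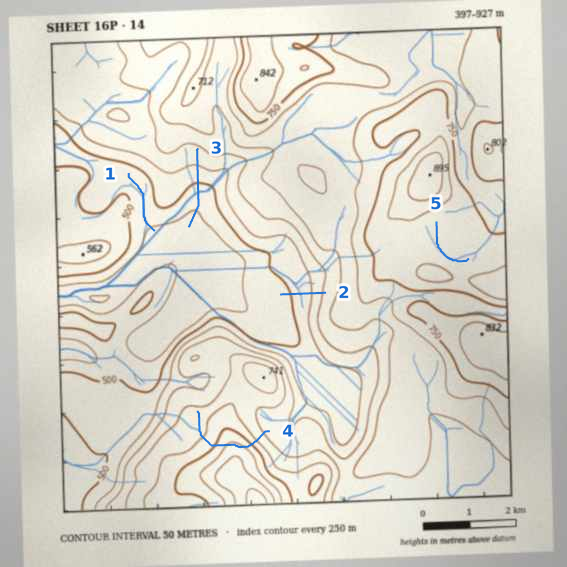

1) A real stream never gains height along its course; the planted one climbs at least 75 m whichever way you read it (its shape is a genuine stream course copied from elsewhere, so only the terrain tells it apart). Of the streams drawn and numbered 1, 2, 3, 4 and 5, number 4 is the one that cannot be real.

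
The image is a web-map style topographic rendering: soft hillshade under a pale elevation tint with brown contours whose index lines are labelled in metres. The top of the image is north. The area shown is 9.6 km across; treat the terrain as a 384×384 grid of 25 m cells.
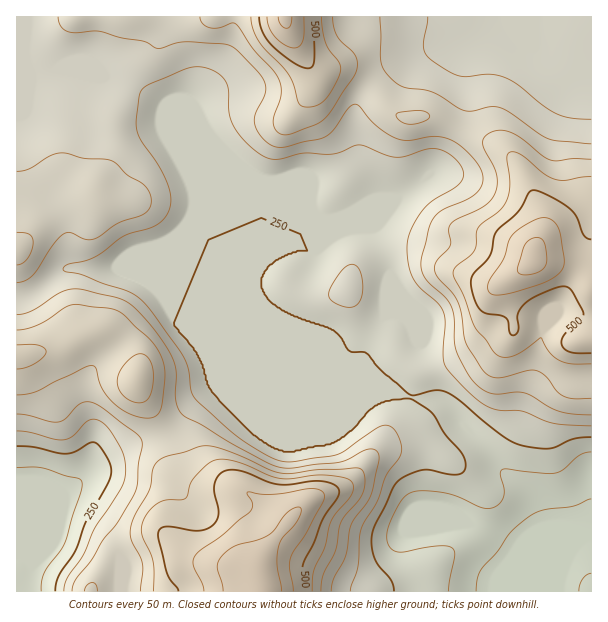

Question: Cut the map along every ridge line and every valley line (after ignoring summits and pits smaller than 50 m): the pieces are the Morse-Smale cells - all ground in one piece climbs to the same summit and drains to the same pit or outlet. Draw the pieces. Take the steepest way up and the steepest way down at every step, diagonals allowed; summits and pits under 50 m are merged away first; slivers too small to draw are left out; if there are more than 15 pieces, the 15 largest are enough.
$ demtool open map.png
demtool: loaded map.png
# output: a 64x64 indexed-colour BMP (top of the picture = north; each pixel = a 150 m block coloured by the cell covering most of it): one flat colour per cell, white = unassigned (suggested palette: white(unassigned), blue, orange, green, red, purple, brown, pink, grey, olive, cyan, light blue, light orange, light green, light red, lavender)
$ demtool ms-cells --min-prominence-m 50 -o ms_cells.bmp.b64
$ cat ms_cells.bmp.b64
<image width="64" height="64" href="data:image/bmp;base64,Qk12CAAAAAAAAHYAAAAoAAAAQAAAAEAAAAABAAQAAAAAAAAIAAATCwAAEwsAABAAAAAAAAAA////ALR3HwAOf/8ALKAsACgn1gC9Z5QAS1aMAMJ34wB/f38AIr28AM++FwDox64AeLv/AIrfmACWmP8A1bDFAFVVVVVVVVVVVVVVVVVSIiIiIiIiIiIiIiIiIiIREd3dVVVVVVVVVVVVVVVVVVIiIiIiIiIiIiIiIiIiIhER3d1VVVVVVVVVVVVVVVVVUiIiIiIiIiIiIiIiIiIiIREd3VhVVVVVVVVVVVVVVVVSIiIiIiIiIiIiIiIiIiIhER3diIVVVVVVVVVVVVVVVVUiIiIiIiIiIiIiIiIiIiEREd2IhVVVVVVVVVVVVVVVVSIiIiIiIiIiIiIiIiIiIhERHYiFVVVVVVVVVVVVVVVVUiIiIiIiIiIiIiIiIiIiERERiIhVVVVVVVVVVVVVVVVVIiIiIiIiIiIiIiIiIiIRERGIiFVVVVVVVVVVVVVVVVIiIiIiIiIiIiIiIiIiIhEREYiIhVVVVVVVVVVVVVVVIiIiIiIiIiIiIiIiIiIiERERiIiFVVVVVVVVVVVVVVIiIiIiIiIiIiIiIiIiIiERERGIiIhVVVVVVVVVVVIiIiIiIiIiIiIiIiIiIiIiEREREYiIiIVVVVVVVVIiIiIiIiIiIiIiIiIiIiIiIiERERERiIiIiFVVVVVVIiIiIiIiIiIiIiIiIiIiIiIiERERERGIiIiIhVVVVVUiIiIiIiIiIiIiIiIiIiIiIiEREREREYiIiIiIhVVVUiIiIiIiIiIiIiIiIiIiIiIiERERERERiIiIiIiIhVVSIiIiIiIiIiIiIiIiIiIiIiIRERERERGIiIiIiIiIiFIiIiIiIiIiIiIiIiIiIiIiIREREREREYiIiIiIiIiIZiIiIiIiIiIiIiIiIiIiIiIRERERERERiIiIiIiIiIhmYiIiIiIiIiIiIiIiIiIiIRERERERERGIiIiIiIiIhmZiIiIiIiIiIiIiIiIiIiIREREREREREYiIiIiIiIhmZmYiIiIiIiIiIiIiIiIhERERERERERERiIiIiIiIiGZmZmYmZmZmZmZmZmZmERERERERERERERGIiIiIiIiGZmZmZmZmZmZmZmZmZmEREREREREREREREYiIiIiIiIZmZmZmZmZmZmZmZmZmERERERERERERERERiIiIiIiIhmZmZmZmZmZmZmZmY6ERERERERERERERERFmiIiIiIiGZmZmZmZmZmZmZmM6oREREREREREREREREWZmZoiIiGZmZmZmZmZmZmYzM6qhERERERERERERERERZmZmZoiGZmZmZmZmZmZmMzOqqqoRERERERERERERERFmZmZmZmZmZmZmZmZmYzMzqqqqqhEREREREREREREREWZmZmZmZmZmZmZmZmMzM6qqqqqqoRERERERERERERERZmZmZmZmZmZmZmYzMzOqqqqqqqqhERERERERERERERFmZmZmZmZmZmZmMzMzOqqqqqqqqqERERERERERERERETNmZmZmZmZmZjMzMzM6qqqqqqqqoRERERERERERERERMzNmZmZmZmMzMzMzM5qqqqqqqqqhEREREREREREREREzMzZmZmZjMzMzMzM5SqqqqqqqqqERERERERERERERdzMzMzMzMzMzMzMzM5lEqqqqqqqqoREREREREREREXd3MzMzMzMzMzMzMzM5lERKqqqqqqqhERERERERERF3d3czMzMzMzMzMzMzMzmURERBqqqqqqEREREREREREXd3dzMzMzMzMzMzMzMzOUREREERGqqqERERERERERERd3d3MzMzMzMzMzMzMzOZREREREQRERERERERERERERF3d3czMzMzMzMzMzMzM5lEREREREQREREREREREREREXd3dzMzMzMzMzMzMzM5lEREREREREQRERERERERERERd3d3MzMzMzMzMzMzMzmUREREREREREERERERERERERF3d3czMzMzMzMzMzMzmUREREREREREQRERERERERERF3d3dzMzMzMzMzMzMzOZRERERERERERBEREREREREREXd3d3MzMzMzMzMzMzM5lERERERERERBEREREREREREXd3d3czMzMzMzMzMzM5lEREREREREREERERERERERERd3d3dzMzMzMzMzMzMzmUREREREREREQRERERERERERd3d3d3MzMzMzMzMzMzmURERERERERERBERERERERERd3d3d3czMzMzMzMzMzOZREREREREREREEREREREREXd3d3d3dzMzMzMzMzMzM5lEREREREREREQRERERERd3d3d3d3d3MzMzMzMzMzM5lERERERERERERBEREREXd3d3d3d3d3czMzMzMzMzMzmUREREREREREREERF3d3d3d3d3d3d3dzMzMzMzMzMzmUREREREREREREQRF3d3d3d3d3d3d3d3MzMzMzMzM5mZREREREREREREREF3d3d3d3d3d3d3d3czMzMzMzOZmZlERERERERERERER3d3d3d3d3d3d3d3dzMzMzM5mZmZmUREREREREREREu7d3d3d3d3d3d3d3fMOZmZmZmZmZmUREREREREREu7u7u7d3d3d3d3d3d3zMw5mZmZmZmZmZREREREREREu7u7u7u7d3d3d3d3d3zMzJmZmZmZmZmZREREREREREu7u7u7u7u7t3d3d3d3zMzMmZmZmZmZmZlERERERERES7u7u7u7u7u7u7t3d3fMzMyZmZmZmZmZmURERERERES7u7u7u7u7u7u7u7t3d8zMzJmZmZmZmZmZRERERERERLu7u7u7u7u7u7u7u7d3zMzM"/>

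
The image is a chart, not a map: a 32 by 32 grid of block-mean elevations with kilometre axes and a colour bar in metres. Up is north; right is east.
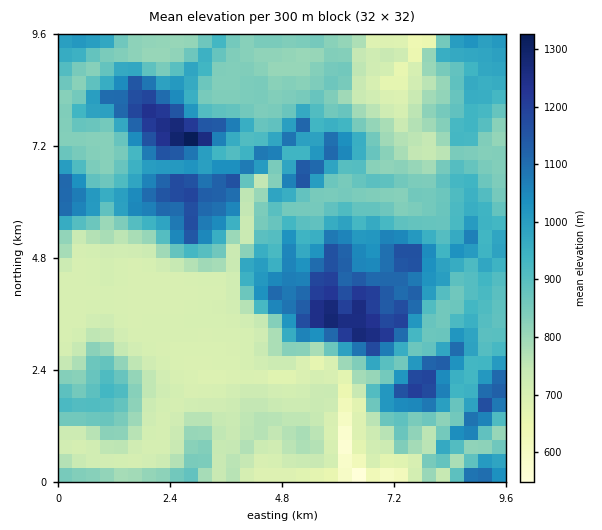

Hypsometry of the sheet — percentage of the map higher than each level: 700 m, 92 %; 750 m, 73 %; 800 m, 66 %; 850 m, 52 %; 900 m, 39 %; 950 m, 30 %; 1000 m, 22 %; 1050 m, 17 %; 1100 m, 12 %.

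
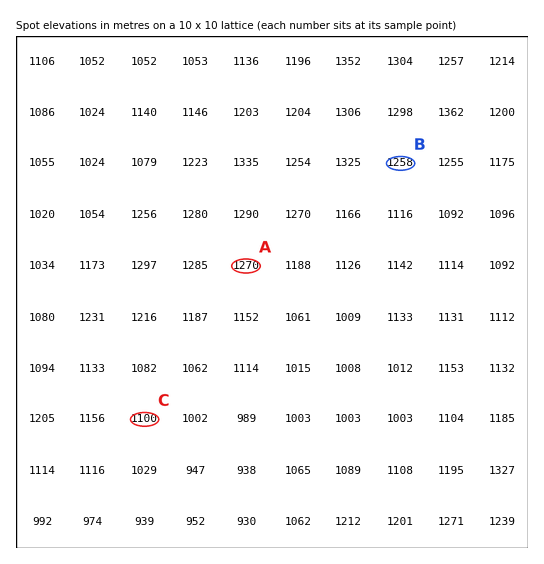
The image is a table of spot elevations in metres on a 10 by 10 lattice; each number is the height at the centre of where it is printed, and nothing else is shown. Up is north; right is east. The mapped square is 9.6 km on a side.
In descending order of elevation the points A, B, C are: A B C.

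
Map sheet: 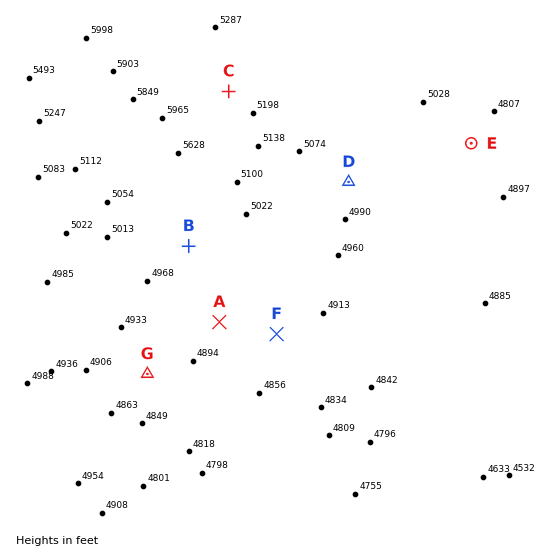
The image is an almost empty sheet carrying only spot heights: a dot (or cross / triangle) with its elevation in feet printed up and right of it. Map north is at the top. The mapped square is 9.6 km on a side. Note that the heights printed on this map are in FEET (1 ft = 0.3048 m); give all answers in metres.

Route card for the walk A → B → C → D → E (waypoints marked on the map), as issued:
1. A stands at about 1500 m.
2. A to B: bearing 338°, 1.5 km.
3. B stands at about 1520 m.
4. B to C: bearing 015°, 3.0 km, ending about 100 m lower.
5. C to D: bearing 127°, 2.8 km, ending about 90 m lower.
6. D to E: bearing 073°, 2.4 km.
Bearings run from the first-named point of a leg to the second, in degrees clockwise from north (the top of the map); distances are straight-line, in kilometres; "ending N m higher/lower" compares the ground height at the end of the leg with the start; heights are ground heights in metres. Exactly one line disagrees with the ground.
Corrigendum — Line 4: it should read "ending about 100 m higher".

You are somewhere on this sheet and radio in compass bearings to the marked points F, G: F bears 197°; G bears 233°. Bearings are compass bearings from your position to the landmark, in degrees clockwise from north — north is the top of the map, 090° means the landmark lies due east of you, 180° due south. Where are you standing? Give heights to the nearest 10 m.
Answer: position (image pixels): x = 299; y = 259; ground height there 1510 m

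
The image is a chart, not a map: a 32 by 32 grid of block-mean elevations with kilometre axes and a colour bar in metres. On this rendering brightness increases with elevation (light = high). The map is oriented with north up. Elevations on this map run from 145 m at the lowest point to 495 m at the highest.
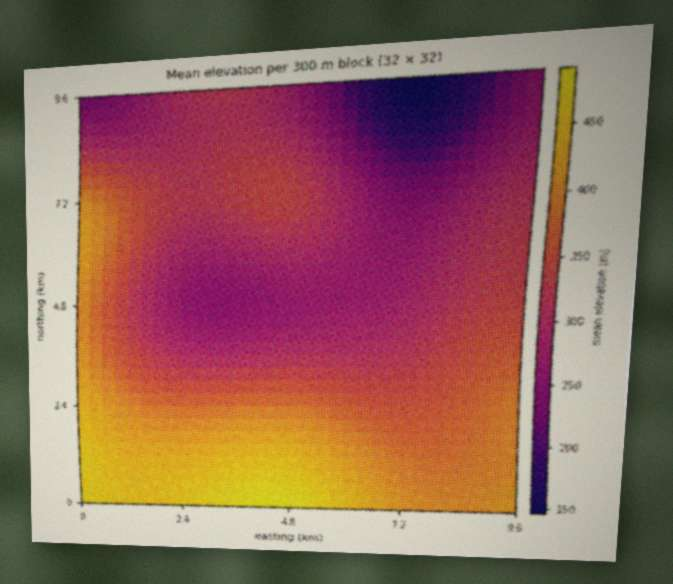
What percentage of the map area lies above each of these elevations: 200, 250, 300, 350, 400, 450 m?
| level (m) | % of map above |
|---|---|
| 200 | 96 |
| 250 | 91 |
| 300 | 65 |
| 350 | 37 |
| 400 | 19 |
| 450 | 7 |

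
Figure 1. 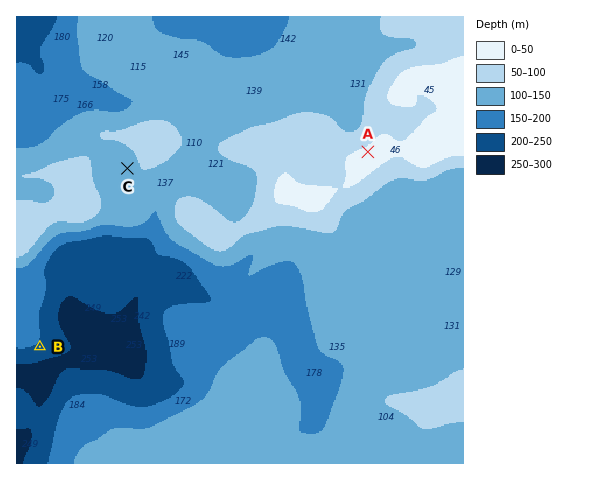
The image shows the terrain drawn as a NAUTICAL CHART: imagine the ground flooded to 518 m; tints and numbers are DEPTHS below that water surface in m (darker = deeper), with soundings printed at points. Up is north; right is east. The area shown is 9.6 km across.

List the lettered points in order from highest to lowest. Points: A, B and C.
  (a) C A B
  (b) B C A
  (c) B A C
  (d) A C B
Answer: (d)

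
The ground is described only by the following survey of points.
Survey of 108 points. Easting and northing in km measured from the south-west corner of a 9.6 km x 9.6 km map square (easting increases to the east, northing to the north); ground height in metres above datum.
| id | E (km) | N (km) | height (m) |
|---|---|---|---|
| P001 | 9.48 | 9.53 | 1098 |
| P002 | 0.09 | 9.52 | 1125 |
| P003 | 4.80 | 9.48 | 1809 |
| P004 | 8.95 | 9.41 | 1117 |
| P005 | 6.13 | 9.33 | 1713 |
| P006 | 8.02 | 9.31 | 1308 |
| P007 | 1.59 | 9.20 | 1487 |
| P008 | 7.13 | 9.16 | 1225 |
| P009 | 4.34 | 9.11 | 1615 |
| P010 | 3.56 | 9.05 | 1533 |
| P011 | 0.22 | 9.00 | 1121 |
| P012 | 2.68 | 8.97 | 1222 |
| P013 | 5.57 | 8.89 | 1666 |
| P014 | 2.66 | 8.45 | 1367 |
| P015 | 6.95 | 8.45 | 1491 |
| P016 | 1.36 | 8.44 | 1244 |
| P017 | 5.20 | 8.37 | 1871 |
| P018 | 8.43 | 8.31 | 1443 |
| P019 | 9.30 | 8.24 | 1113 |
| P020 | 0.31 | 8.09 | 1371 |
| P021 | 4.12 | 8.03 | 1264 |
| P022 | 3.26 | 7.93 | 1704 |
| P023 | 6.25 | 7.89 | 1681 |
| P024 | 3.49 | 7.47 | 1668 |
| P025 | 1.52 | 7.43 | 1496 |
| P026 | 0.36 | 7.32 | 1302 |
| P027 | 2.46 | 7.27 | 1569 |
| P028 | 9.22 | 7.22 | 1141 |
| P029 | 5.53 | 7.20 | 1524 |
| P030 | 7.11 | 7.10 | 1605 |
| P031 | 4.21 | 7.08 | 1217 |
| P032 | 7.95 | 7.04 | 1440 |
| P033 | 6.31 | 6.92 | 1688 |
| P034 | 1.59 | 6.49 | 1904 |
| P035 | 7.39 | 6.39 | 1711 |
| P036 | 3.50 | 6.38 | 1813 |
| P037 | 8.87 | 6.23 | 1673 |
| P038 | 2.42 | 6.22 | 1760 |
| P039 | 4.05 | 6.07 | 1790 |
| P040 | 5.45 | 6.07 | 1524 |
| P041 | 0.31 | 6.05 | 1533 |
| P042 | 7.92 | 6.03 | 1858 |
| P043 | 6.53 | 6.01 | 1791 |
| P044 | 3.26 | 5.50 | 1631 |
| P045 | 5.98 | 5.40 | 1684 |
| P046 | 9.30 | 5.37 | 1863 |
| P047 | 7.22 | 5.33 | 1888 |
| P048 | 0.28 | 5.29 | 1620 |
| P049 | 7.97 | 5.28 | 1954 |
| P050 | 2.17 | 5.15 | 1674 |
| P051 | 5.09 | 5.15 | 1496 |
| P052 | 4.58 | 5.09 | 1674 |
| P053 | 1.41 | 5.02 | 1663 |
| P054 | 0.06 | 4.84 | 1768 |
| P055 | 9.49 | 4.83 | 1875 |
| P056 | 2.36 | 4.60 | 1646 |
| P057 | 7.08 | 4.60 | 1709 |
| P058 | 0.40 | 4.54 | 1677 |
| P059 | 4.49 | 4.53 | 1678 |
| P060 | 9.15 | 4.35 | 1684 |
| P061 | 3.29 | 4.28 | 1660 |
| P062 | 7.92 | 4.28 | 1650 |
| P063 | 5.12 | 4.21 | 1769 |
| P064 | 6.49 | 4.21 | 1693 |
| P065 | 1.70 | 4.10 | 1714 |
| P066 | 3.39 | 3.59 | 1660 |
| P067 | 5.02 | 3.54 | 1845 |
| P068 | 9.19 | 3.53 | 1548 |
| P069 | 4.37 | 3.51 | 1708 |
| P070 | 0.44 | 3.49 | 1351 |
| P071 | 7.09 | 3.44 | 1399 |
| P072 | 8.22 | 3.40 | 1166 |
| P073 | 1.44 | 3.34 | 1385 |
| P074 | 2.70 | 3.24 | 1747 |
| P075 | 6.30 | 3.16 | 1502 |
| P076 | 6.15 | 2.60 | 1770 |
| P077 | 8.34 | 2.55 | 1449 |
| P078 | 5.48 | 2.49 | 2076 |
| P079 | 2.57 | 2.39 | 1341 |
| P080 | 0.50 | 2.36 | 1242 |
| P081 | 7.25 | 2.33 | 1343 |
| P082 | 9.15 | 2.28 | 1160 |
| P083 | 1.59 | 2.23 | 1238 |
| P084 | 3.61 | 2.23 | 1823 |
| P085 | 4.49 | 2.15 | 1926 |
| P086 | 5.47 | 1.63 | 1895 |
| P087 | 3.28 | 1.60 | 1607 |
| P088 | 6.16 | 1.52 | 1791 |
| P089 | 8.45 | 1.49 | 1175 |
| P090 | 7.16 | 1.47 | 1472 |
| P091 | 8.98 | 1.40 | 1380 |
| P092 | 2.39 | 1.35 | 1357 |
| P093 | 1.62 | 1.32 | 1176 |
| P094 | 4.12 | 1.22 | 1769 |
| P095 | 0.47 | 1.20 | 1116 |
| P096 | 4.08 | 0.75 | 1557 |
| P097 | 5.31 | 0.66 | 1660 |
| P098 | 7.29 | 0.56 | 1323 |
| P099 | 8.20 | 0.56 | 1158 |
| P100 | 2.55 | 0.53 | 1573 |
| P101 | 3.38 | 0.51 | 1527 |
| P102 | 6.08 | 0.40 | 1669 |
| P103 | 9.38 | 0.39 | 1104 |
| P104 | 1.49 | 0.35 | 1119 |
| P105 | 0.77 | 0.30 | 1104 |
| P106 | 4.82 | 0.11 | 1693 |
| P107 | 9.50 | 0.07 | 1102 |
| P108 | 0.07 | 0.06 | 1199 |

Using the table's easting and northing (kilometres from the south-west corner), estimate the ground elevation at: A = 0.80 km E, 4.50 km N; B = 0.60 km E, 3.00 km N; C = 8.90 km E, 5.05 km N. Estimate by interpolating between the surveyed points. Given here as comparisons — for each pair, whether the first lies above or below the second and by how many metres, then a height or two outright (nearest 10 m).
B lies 440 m below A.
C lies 420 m above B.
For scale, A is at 1830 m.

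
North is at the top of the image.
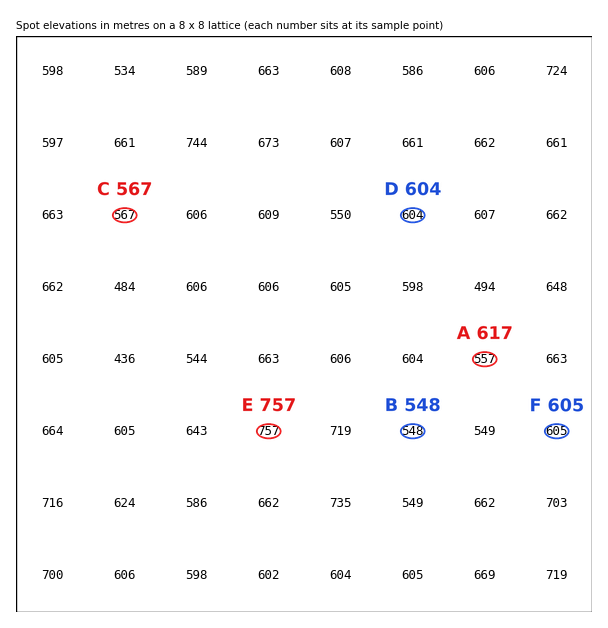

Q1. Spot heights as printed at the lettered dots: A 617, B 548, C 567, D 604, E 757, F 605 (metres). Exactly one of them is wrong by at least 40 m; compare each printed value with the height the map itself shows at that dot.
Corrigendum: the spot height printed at A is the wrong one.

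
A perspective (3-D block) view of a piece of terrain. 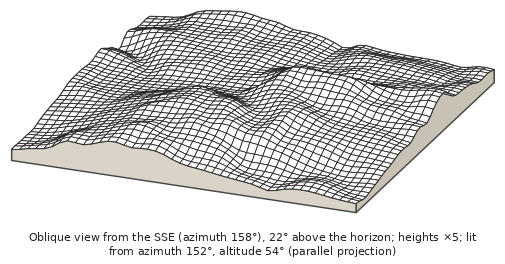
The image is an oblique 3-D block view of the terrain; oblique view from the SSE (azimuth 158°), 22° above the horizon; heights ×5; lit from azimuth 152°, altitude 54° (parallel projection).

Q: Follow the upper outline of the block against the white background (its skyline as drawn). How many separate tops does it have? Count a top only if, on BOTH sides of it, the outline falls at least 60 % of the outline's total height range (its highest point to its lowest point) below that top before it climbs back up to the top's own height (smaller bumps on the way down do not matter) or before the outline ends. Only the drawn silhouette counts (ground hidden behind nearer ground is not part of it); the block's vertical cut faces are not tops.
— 0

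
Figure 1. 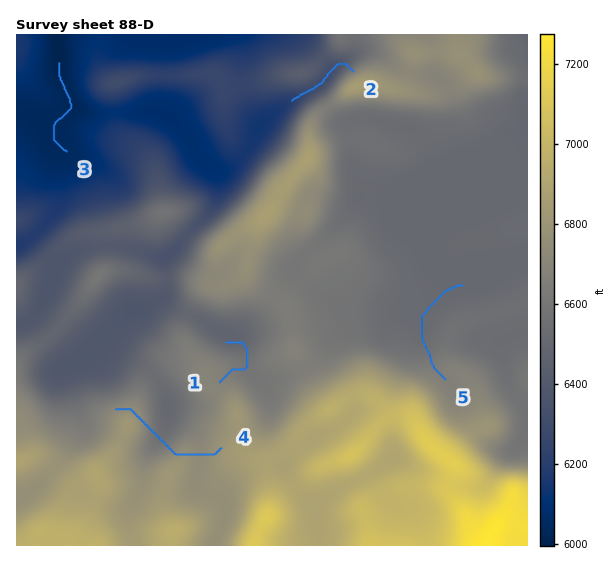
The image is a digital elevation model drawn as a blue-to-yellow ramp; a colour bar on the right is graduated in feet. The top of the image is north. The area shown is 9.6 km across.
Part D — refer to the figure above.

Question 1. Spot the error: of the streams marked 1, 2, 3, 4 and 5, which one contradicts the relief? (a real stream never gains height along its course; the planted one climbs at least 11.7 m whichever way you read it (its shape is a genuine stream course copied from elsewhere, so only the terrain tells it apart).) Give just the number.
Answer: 4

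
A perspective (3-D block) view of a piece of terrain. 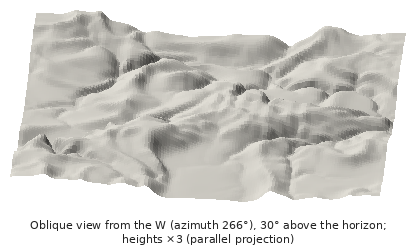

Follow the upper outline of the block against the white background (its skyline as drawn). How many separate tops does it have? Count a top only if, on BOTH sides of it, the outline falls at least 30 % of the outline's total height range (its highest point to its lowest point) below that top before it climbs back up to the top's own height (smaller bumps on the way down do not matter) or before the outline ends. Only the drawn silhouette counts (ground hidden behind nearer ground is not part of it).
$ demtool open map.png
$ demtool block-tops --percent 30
0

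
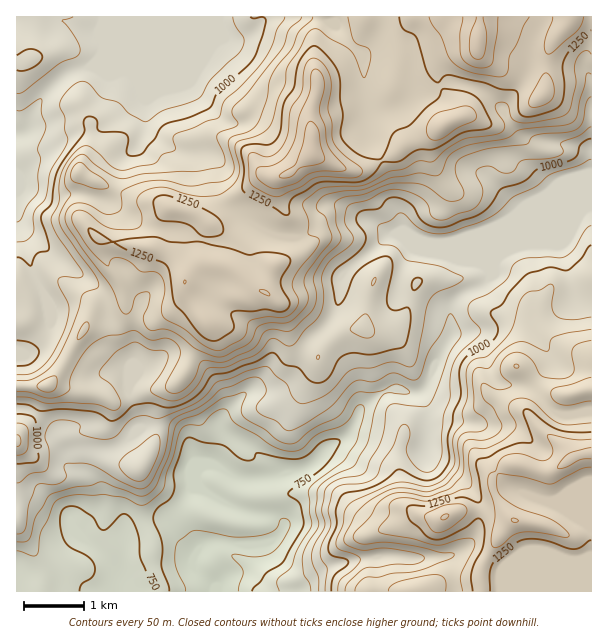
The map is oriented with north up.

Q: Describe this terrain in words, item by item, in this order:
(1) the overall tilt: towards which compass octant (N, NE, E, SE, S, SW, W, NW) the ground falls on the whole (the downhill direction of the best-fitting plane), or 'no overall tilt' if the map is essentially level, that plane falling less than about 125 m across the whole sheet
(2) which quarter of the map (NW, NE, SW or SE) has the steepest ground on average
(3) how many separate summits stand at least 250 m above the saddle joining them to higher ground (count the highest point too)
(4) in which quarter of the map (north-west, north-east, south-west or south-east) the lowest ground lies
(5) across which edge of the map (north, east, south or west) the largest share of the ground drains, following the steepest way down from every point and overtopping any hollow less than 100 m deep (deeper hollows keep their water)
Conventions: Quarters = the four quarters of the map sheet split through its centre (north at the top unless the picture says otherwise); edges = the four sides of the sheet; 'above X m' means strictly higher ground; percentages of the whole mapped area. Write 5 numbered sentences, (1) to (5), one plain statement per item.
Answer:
(1) The general tilt is down to the south-west (the land rises towards the north-east).
(2) Slopes are steepest in the south-east quarter.
(3) There are 2 summits with 250 m or more of prominence.
(4) The lowest ground is in the south-west quarter.
(5) Drainage is mainly to the south: more ground falls towards that edge than towards any other.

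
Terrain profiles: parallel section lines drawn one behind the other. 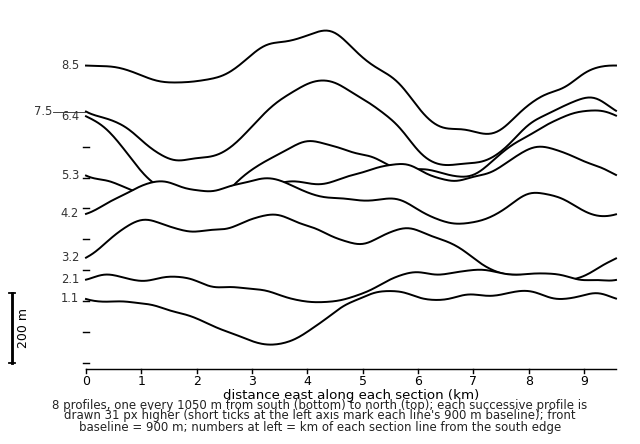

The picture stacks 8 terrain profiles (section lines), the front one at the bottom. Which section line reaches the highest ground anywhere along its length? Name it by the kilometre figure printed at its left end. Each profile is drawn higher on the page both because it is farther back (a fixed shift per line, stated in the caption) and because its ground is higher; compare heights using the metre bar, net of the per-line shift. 8.5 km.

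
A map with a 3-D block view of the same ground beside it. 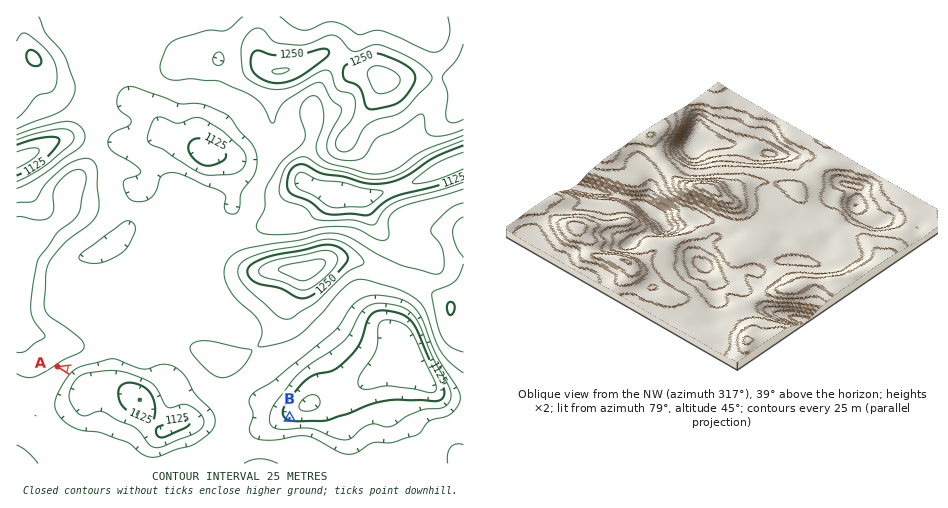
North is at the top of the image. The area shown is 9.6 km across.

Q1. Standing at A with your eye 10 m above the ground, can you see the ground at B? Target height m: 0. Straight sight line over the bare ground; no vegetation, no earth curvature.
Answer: no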